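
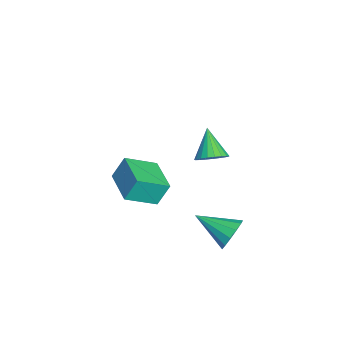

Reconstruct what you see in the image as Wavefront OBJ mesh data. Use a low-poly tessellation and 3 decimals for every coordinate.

v -2.494 -4.731 -4.082
v -2.69 -4.082 -2.812
v -3.012 -3.099 -4.995
v -3.208 -2.45 -3.725
v -0.452 -4.09 -4.095
v -0.648 -3.441 -2.825
v -0.97 -2.458 -5.008
v -1.166 -1.809 -3.738
v 2.533 0.085 1.761
v 3.113 -0.144 2.308
v 1.327 -0.105 2.959
v 3.103 0.198 2.353
v 2.995 0.521 2.295
v 2.807 0.768 2.145
v 2.571 0.897 1.929
v 2.328 0.886 1.683
v 2.121 0.736 1.451
v 1.985 0.474 1.273
v 1.944 0.145 1.179
v 2.005 -0.195 1.185
v 2.156 -0.486 1.291
v 2.373 -0.679 1.479
v 2.617 -0.739 1.715
v 2.847 -0.657 1.959
v 3.022 -0.446 2.169
v 2.416 1.129 -4.287
v 2.891 1.297 -3.458
v 1.624 -0.649 -3.473
v 2.403 1.537 -3.407
v 1.919 1.649 -3.635
v 1.593 1.595 -4.071
v 1.529 1.393 -4.575
v 1.746 1.108 -4.987
v 2.176 0.829 -5.177
v 2.682 0.646 -5.084
v 3.104 0.616 -4.738
v 3.308 0.749 -4.249
v 3.229 1.003 -3.772
f 2 4 1
f 5 2 1
f 1 4 3
f 3 5 1
f 2 8 4
f 6 2 5
f 6 8 2
f 4 8 3
f 7 5 3
f 3 8 7
f 7 6 5
f 8 6 7
f 10 9 12
f 10 12 11
f 12 9 13
f 12 13 11
f 13 9 14
f 13 14 11
f 14 9 15
f 14 15 11
f 15 9 16
f 15 16 11
f 16 9 17
f 16 17 11
f 17 9 18
f 17 18 11
f 18 9 19
f 18 19 11
f 19 9 20
f 19 20 11
f 20 9 21
f 20 21 11
f 21 9 22
f 21 22 11
f 22 9 23
f 22 23 11
f 23 9 24
f 23 24 11
f 24 9 25
f 24 25 11
f 25 9 10
f 25 10 11
f 27 26 29
f 27 29 28
f 29 26 30
f 29 30 28
f 30 26 31
f 30 31 28
f 31 26 32
f 31 32 28
f 32 26 33
f 32 33 28
f 33 26 34
f 33 34 28
f 34 26 35
f 34 35 28
f 35 26 36
f 35 36 28
f 36 26 37
f 36 37 28
f 37 26 38
f 37 38 28
f 38 26 27
f 38 27 28



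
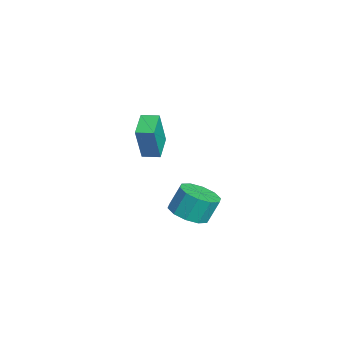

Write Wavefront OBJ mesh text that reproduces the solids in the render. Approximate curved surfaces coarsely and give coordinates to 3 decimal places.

v 3.734 3.458 -3.881
v 4.716 3.208 -3.646
v 4.568 3.793 -2.404
v 3.586 4.042 -2.639
v 4.719 3.79 -3.919
v 4.571 4.374 -2.678
v 4.346 4.245 -4.178
v 4.197 4.829 -2.937
v 3.739 4.399 -4.323
v 3.591 4.983 -3.082
v 3.13 4.194 -4.299
v 2.982 4.778 -3.058
v 2.752 3.707 -4.116
v 2.604 4.292 -2.874
v 2.749 3.126 -3.842
v 2.601 3.71 -2.601
v 3.123 2.671 -3.583
v 2.974 3.255 -2.342
v 3.729 2.517 -3.438
v 3.581 3.101 -2.197
v 4.338 2.722 -3.462
v 4.19 3.306 -2.221
v -3.153 2.334 -2.906
v -2.62 1.967 -0.887
v -2.852 3.211 -2.826
v -2.319 2.844 -0.807
v -1.821 1.916 -3.333
v -1.288 1.549 -1.314
v -1.52 2.793 -3.253
v -0.987 2.426 -1.234
f 2 1 5
f 2 5 3
f 3 5 6
f 3 6 4
f 5 1 7
f 5 7 6
f 6 7 8
f 6 8 4
f 7 1 9
f 7 9 8
f 8 9 10
f 8 10 4
f 9 1 11
f 9 11 10
f 10 11 12
f 10 12 4
f 11 1 13
f 11 13 12
f 12 13 14
f 12 14 4
f 13 1 15
f 13 15 14
f 14 15 16
f 14 16 4
f 15 1 17
f 15 17 16
f 16 17 18
f 16 18 4
f 17 1 19
f 17 19 18
f 18 19 20
f 18 20 4
f 19 1 21
f 19 21 20
f 20 21 22
f 20 22 4
f 21 1 2
f 21 2 22
f 22 2 3
f 22 3 4
f 24 26 23
f 27 24 23
f 23 26 25
f 25 27 23
f 24 30 26
f 28 24 27
f 28 30 24
f 26 30 25
f 29 27 25
f 25 30 29
f 29 28 27
f 30 28 29



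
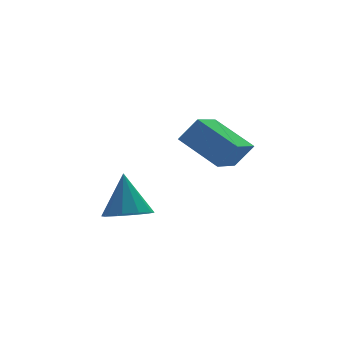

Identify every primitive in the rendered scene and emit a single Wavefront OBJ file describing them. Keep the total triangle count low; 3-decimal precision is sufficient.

v -0.008 1.565 -0.576
v 0.598 1.379 0.286
v -0.869 2.837 0.303
v -0.264 2.651 1.165
v 1.044 2.629 -1.085
v 1.649 2.443 -0.223
v 0.182 3.901 -0.206
v 0.788 3.715 0.656
v -2.931 1.9 -2.392
v -2.099 1.725 -2.371
v -2.809 2.66 -0.888
v -2.161 2.193 -2.602
v -2.517 2.549 -2.753
v -3.031 2.657 -2.766
v -3.506 2.476 -2.637
v -3.762 2.075 -2.414
v -3.7 1.607 -2.182
v -3.344 1.251 -2.032
v -2.831 1.143 -2.018
v -2.355 1.325 -2.148
f 2 4 1
f 5 2 1
f 1 4 3
f 3 5 1
f 2 8 4
f 6 2 5
f 6 8 2
f 4 8 3
f 7 5 3
f 3 8 7
f 7 6 5
f 8 6 7
f 10 9 12
f 10 12 11
f 12 9 13
f 12 13 11
f 13 9 14
f 13 14 11
f 14 9 15
f 14 15 11
f 15 9 16
f 15 16 11
f 16 9 17
f 16 17 11
f 17 9 18
f 17 18 11
f 18 9 19
f 18 19 11
f 19 9 20
f 19 20 11
f 20 9 10
f 20 10 11



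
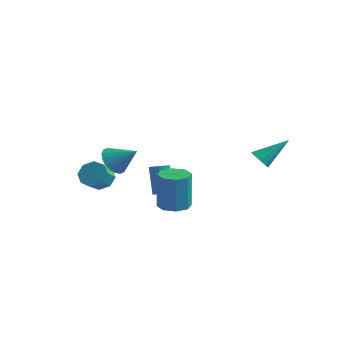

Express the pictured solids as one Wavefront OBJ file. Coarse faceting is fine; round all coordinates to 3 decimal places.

v -0.833 -1.276 -2.123
v -0.355 -1.455 -1.917
v -0.95 -1.124 -0.251
v -1.427 -0.944 -0.457
v -0.314 -1.216 -1.95
v -0.909 -0.885 -0.284
v -0.375 -0.989 -2.017
v -0.97 -0.658 -0.351
v -0.527 -0.819 -2.105
v -1.122 -0.487 -0.439
v -0.74 -0.739 -2.197
v -1.334 -0.407 -0.531
v -0.971 -0.765 -2.274
v -1.565 -0.434 -0.608
v -1.174 -0.893 -2.321
v -1.769 -0.561 -0.655
v -1.31 -1.096 -2.329
v -1.905 -0.765 -0.663
v -1.351 -1.335 -2.296
v -1.946 -1.004 -0.63
v -1.29 -1.562 -2.229
v -1.885 -1.231 -0.563
v -1.138 -1.733 -2.141
v -1.733 -1.401 -0.475
v -0.926 -1.813 -2.049
v -1.52 -1.481 -0.383
v -0.695 -1.786 -1.972
v -1.289 -1.455 -0.306
v -0.491 -1.659 -1.925
v -1.086 -1.327 -0.259
v -3.592 -2.081 -0.342
v -3.142 -1.794 -1.103
v -2.348 -1.639 0.562
v -3.348 -1.455 -0.985
v -3.602 -1.24 -0.739
v -3.855 -1.192 -0.415
v -4.055 -1.319 -0.076
v -4.164 -1.598 0.21
v -4.16 -1.972 0.387
v -4.043 -2.368 0.42
v -3.837 -2.707 0.302
v -3.582 -2.922 0.056
v -3.33 -2.97 -0.268
v -3.129 -2.842 -0.607
v -3.02 -2.564 -0.893
v -3.025 -2.19 -1.07
v 2.939 1.818 0.415
v 3.538 1.564 0.306
v 3.721 3.142 1.645
v 3.474 1.858 0.031
v 3.205 2.137 -0.098
v 2.835 2.293 -0.031
v 2.504 2.268 0.206
v 2.339 2.071 0.523
v 2.403 1.777 0.799
v 2.672 1.499 0.927
v 3.043 1.342 0.86
v 3.374 1.367 0.623
v -4.058 -2.603 -1.513
v -3.306 -2.254 -1.382
v -3.029 -3.067 -0.797
v -3.782 -3.417 -0.927
v -3.738 -2.081 -0.939
v -3.461 -2.894 -0.353
v -4.357 -2.214 -0.831
v -4.081 -3.028 -0.245
v -4.802 -2.575 -1.123
v -4.525 -3.389 -0.537
v -4.811 -2.953 -1.643
v -4.534 -3.766 -1.058
v -4.379 -3.126 -2.087
v -4.102 -3.939 -1.501
v -3.759 -2.992 -2.195
v -3.483 -3.806 -1.609
v -3.315 -2.631 -1.903
v -3.038 -3.445 -1.317
v 2.094 -3.498 -1.374
v 2.941 -3.43 -1.4
v 3.013 -3.494 0.768
v 2.166 -3.562 0.794
v 2.645 -2.851 -1.373
v 2.718 -2.915 0.795
v 2.027 -2.651 -1.347
v 2.099 -2.715 0.821
v 1.447 -2.947 -1.336
v 1.52 -3.011 0.832
v 1.247 -3.566 -1.348
v 1.319 -3.63 0.82
v 1.542 -4.145 -1.375
v 1.615 -4.209 0.793
v 2.161 -4.345 -1.401
v 2.233 -4.409 0.767
v 2.74 -4.049 -1.412
v 2.813 -4.113 0.756
f 2 1 5
f 2 5 3
f 3 5 6
f 3 6 4
f 5 1 7
f 5 7 6
f 6 7 8
f 6 8 4
f 7 1 9
f 7 9 8
f 8 9 10
f 8 10 4
f 9 1 11
f 9 11 10
f 10 11 12
f 10 12 4
f 11 1 13
f 11 13 12
f 12 13 14
f 12 14 4
f 13 1 15
f 13 15 14
f 14 15 16
f 14 16 4
f 15 1 17
f 15 17 16
f 16 17 18
f 16 18 4
f 17 1 19
f 17 19 18
f 18 19 20
f 18 20 4
f 19 1 21
f 19 21 20
f 20 21 22
f 20 22 4
f 21 1 23
f 21 23 22
f 22 23 24
f 22 24 4
f 23 1 25
f 23 25 24
f 24 25 26
f 24 26 4
f 25 1 27
f 25 27 26
f 26 27 28
f 26 28 4
f 27 1 29
f 27 29 28
f 28 29 30
f 28 30 4
f 29 1 2
f 29 2 30
f 30 2 3
f 30 3 4
f 32 31 34
f 32 34 33
f 34 31 35
f 34 35 33
f 35 31 36
f 35 36 33
f 36 31 37
f 36 37 33
f 37 31 38
f 37 38 33
f 38 31 39
f 38 39 33
f 39 31 40
f 39 40 33
f 40 31 41
f 40 41 33
f 41 31 42
f 41 42 33
f 42 31 43
f 42 43 33
f 43 31 44
f 43 44 33
f 44 31 45
f 44 45 33
f 45 31 46
f 45 46 33
f 46 31 32
f 46 32 33
f 48 47 50
f 48 50 49
f 50 47 51
f 50 51 49
f 51 47 52
f 51 52 49
f 52 47 53
f 52 53 49
f 53 47 54
f 53 54 49
f 54 47 55
f 54 55 49
f 55 47 56
f 55 56 49
f 56 47 57
f 56 57 49
f 57 47 58
f 57 58 49
f 58 47 48
f 58 48 49
f 60 59 63
f 60 63 61
f 61 63 64
f 61 64 62
f 63 59 65
f 63 65 64
f 64 65 66
f 64 66 62
f 65 59 67
f 65 67 66
f 66 67 68
f 66 68 62
f 67 59 69
f 67 69 68
f 68 69 70
f 68 70 62
f 69 59 71
f 69 71 70
f 70 71 72
f 70 72 62
f 71 59 73
f 71 73 72
f 72 73 74
f 72 74 62
f 73 59 75
f 73 75 74
f 74 75 76
f 74 76 62
f 75 59 60
f 75 60 76
f 76 60 61
f 76 61 62
f 78 77 81
f 78 81 79
f 79 81 82
f 79 82 80
f 81 77 83
f 81 83 82
f 82 83 84
f 82 84 80
f 83 77 85
f 83 85 84
f 84 85 86
f 84 86 80
f 85 77 87
f 85 87 86
f 86 87 88
f 86 88 80
f 87 77 89
f 87 89 88
f 88 89 90
f 88 90 80
f 89 77 91
f 89 91 90
f 90 91 92
f 90 92 80
f 91 77 93
f 91 93 92
f 92 93 94
f 92 94 80
f 93 77 78
f 93 78 94
f 94 78 79
f 94 79 80



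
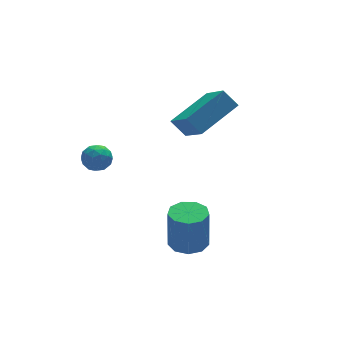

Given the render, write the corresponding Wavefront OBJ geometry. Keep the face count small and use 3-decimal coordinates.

v -0.138 0.676 0.601
v 1.66 1.201 1.329
v -0.106 2.163 -0.549
v 1.692 2.688 0.179
v 0.268 0.172 -0.039
v 2.066 0.697 0.689
v 0.3 1.659 -1.189
v 2.098 2.184 -0.461
v -1.591 -2.61 -3.635
v -0.966 -3.06 -3.63
v -0.964 -3.04 -1.9
v -1.589 -2.59 -1.905
v -0.823 -2.553 -3.636
v -0.821 -2.533 -1.906
v -1.039 -2.073 -3.642
v -1.038 -2.053 -1.912
v -1.514 -1.844 -3.644
v -1.512 -1.824 -1.914
v -2.024 -1.974 -3.642
v -2.022 -1.953 -1.912
v -2.332 -2.401 -3.637
v -2.33 -2.381 -1.907
v -2.293 -2.926 -3.631
v -2.291 -2.906 -1.901
v -1.925 -3.304 -3.627
v -1.924 -3.283 -1.897
v -1.401 -3.356 -3.626
v -1.4 -3.336 -1.897
v -3.805 1.468 -0.418
v -3.479 1.86 -0.807
v -3.641 0.68 -1.073
v -3.315 1.072 -1.462
v -3.07 0.91 -0.892
v -3.172 1.396 -0.487
v -3.948 1.144 -1.393
v -4.05 1.63 -0.988
v -3.567 1.659 -1.41
v -3.025 1.515 -1.1
v -4.095 1.025 -0.78
v -3.553 0.881 -0.47
v -3.656 1.733 -0.555
v -3.464 0.807 -1.325
v -3.32 0.711 -0.99
v -3.128 0.942 -1.219
v -3.476 1.461 -0.367
v -3.284 1.691 -0.596
v -3.044 1.132 -0.645
v -3.836 0.849 -1.284
v -3.644 1.079 -1.513
v -3.992 1.598 -0.661
v -3.8 1.829 -0.89
v -4.076 1.408 -1.235
v -3.517 1.845 -1.138
v -3.42 1.382 -1.523
v -3.793 1.424 -1.482
v -3.852 1.711 -1.244
v -3.198 1.76 -0.956
v -3.101 1.297 -1.341
v -2.957 1.202 -1.006
v -3.017 1.488 -0.768
v -3.25 1.642 -1.31
v -4.019 1.243 -0.539
v -3.922 0.78 -0.924
v -4.103 1.052 -1.112
v -4.163 1.338 -0.874
v -3.7 1.158 -0.357
v -3.603 0.695 -0.742
v -3.268 0.829 -0.636
v -3.327 1.116 -0.398
v -3.87 0.898 -0.57
f 2 4 1
f 5 2 1
f 1 4 3
f 3 5 1
f 2 8 4
f 6 2 5
f 6 8 2
f 4 8 3
f 7 5 3
f 3 8 7
f 7 6 5
f 8 6 7
f 10 9 13
f 10 13 11
f 11 13 14
f 11 14 12
f 13 9 15
f 13 15 14
f 14 15 16
f 14 16 12
f 15 9 17
f 15 17 16
f 16 17 18
f 16 18 12
f 17 9 19
f 17 19 18
f 18 19 20
f 18 20 12
f 19 9 21
f 19 21 20
f 20 21 22
f 20 22 12
f 21 9 23
f 21 23 22
f 22 23 24
f 22 24 12
f 23 9 25
f 23 25 24
f 24 25 26
f 24 26 12
f 25 9 27
f 25 27 26
f 26 27 28
f 26 28 12
f 27 9 10
f 27 10 28
f 28 10 11
f 28 11 12
f 29 66 45
f 66 40 69
f 45 69 34
f 66 69 45
f 29 45 41
f 45 34 46
f 41 46 30
f 45 46 41
f 29 41 50
f 41 30 51
f 50 51 36
f 41 51 50
f 29 50 62
f 50 36 65
f 62 65 39
f 50 65 62
f 29 62 66
f 62 39 70
f 66 70 40
f 62 70 66
f 30 46 57
f 46 34 60
f 57 60 38
f 46 60 57
f 34 69 47
f 69 40 68
f 47 68 33
f 69 68 47
f 40 70 67
f 70 39 63
f 67 63 31
f 70 63 67
f 39 65 64
f 65 36 52
f 64 52 35
f 65 52 64
f 36 51 56
f 51 30 53
f 56 53 37
f 51 53 56
f 32 58 44
f 58 38 59
f 44 59 33
f 58 59 44
f 32 44 42
f 44 33 43
f 42 43 31
f 44 43 42
f 32 42 49
f 42 31 48
f 49 48 35
f 42 48 49
f 32 49 54
f 49 35 55
f 54 55 37
f 49 55 54
f 32 54 58
f 54 37 61
f 58 61 38
f 54 61 58
f 33 59 47
f 59 38 60
f 47 60 34
f 59 60 47
f 31 43 67
f 43 33 68
f 67 68 40
f 43 68 67
f 35 48 64
f 48 31 63
f 64 63 39
f 48 63 64
f 37 55 56
f 55 35 52
f 56 52 36
f 55 52 56
f 38 61 57
f 61 37 53
f 57 53 30
f 61 53 57



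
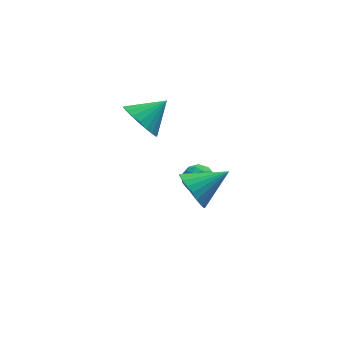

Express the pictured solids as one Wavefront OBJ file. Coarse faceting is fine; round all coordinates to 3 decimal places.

v 0.675 1.464 0.066
v 1.308 1.674 -0.27
v 1.292 0.666 0.73
v 1.925 0.876 0.394
v 1.576 1.344 0.861
v 1.195 1.837 0.45
v 1.405 0.503 0.01
v 1.024 0.996 -0.401
v 1.759 1.081 -0.304
v 1.865 1.6 0.221
v 0.735 0.74 0.239
v 0.841 1.259 0.764
v 0.937 1.639 -0.16
v 1.663 0.701 0.62
v 1.458 0.976 0.894
v 1.83 1.099 0.697
v 0.871 1.735 0.263
v 1.243 1.858 0.066
v 1.401 1.664 0.73
v 1.357 0.482 0.394
v 1.729 0.605 0.197
v 0.77 1.241 -0.237
v 1.142 1.364 -0.434
v 1.199 0.676 -0.27
v 1.574 1.414 -0.378
v 1.937 0.945 0.013
v 1.632 0.725 -0.213
v 1.407 1.015 -0.455
v 1.637 1.719 -0.069
v 2 1.25 0.322
v 1.795 1.525 0.596
v 1.57 1.815 0.354
v 1.902 1.37 -0.089
v 0.6 1.09 0.138
v 0.963 0.621 0.529
v 1.03 0.525 0.106
v 0.805 0.815 -0.136
v 0.663 1.395 0.447
v 1.026 0.926 0.838
v 1.193 1.325 0.915
v 0.968 1.615 0.673
v 0.698 0.97 0.549
v 0.498 -1.646 2.159
v 0.946 -1.895 1.348
v 2.062 -1.374 2.941
v 0.906 -1.526 1.299
v 0.804 -1.175 1.381
v 0.655 -0.896 1.582
v 0.483 -0.731 1.87
v 0.312 -0.705 2.203
v 0.17 -0.823 2.529
v 0.078 -1.066 2.798
v 0.049 -1.397 2.971
v 0.089 -1.766 3.02
v 0.191 -2.117 2.938
v 0.34 -2.397 2.737
v 0.513 -2.561 2.449
v 0.683 -2.587 2.116
v 0.825 -2.47 1.79
v 0.918 -2.227 1.52
v -0.813 3.361 2.461
v -0.267 2.541 2.098
v 0.413 3.799 3.319
v -0.172 2.851 1.805
v -0.188 3.248 1.625
v -0.312 3.665 1.59
v -0.523 4.03 1.705
v -0.784 4.279 1.951
v -1.05 4.369 2.285
v -1.275 4.285 2.65
v -1.42 4.041 2.982
v -1.461 3.68 3.223
v -1.389 3.264 3.333
v -1.218 2.864 3.292
v -0.977 2.55 3.107
v -0.708 2.377 2.811
v -0.456 2.374 2.454
f 1 38 17
f 38 12 41
f 17 41 6
f 38 41 17
f 1 17 13
f 17 6 18
f 13 18 2
f 17 18 13
f 1 13 22
f 13 2 23
f 22 23 8
f 13 23 22
f 1 22 34
f 22 8 37
f 34 37 11
f 22 37 34
f 1 34 38
f 34 11 42
f 38 42 12
f 34 42 38
f 2 18 29
f 18 6 32
f 29 32 10
f 18 32 29
f 6 41 19
f 41 12 40
f 19 40 5
f 41 40 19
f 12 42 39
f 42 11 35
f 39 35 3
f 42 35 39
f 11 37 36
f 37 8 24
f 36 24 7
f 37 24 36
f 8 23 28
f 23 2 25
f 28 25 9
f 23 25 28
f 4 30 16
f 30 10 31
f 16 31 5
f 30 31 16
f 4 16 14
f 16 5 15
f 14 15 3
f 16 15 14
f 4 14 21
f 14 3 20
f 21 20 7
f 14 20 21
f 4 21 26
f 21 7 27
f 26 27 9
f 21 27 26
f 4 26 30
f 26 9 33
f 30 33 10
f 26 33 30
f 5 31 19
f 31 10 32
f 19 32 6
f 31 32 19
f 3 15 39
f 15 5 40
f 39 40 12
f 15 40 39
f 7 20 36
f 20 3 35
f 36 35 11
f 20 35 36
f 9 27 28
f 27 7 24
f 28 24 8
f 27 24 28
f 10 33 29
f 33 9 25
f 29 25 2
f 33 25 29
f 44 43 46
f 44 46 45
f 46 43 47
f 46 47 45
f 47 43 48
f 47 48 45
f 48 43 49
f 48 49 45
f 49 43 50
f 49 50 45
f 50 43 51
f 50 51 45
f 51 43 52
f 51 52 45
f 52 43 53
f 52 53 45
f 53 43 54
f 53 54 45
f 54 43 55
f 54 55 45
f 55 43 56
f 55 56 45
f 56 43 57
f 56 57 45
f 57 43 58
f 57 58 45
f 58 43 59
f 58 59 45
f 59 43 60
f 59 60 45
f 60 43 44
f 60 44 45
f 62 61 64
f 62 64 63
f 64 61 65
f 64 65 63
f 65 61 66
f 65 66 63
f 66 61 67
f 66 67 63
f 67 61 68
f 67 68 63
f 68 61 69
f 68 69 63
f 69 61 70
f 69 70 63
f 70 61 71
f 70 71 63
f 71 61 72
f 71 72 63
f 72 61 73
f 72 73 63
f 73 61 74
f 73 74 63
f 74 61 75
f 74 75 63
f 75 61 76
f 75 76 63
f 76 61 77
f 76 77 63
f 77 61 62
f 77 62 63



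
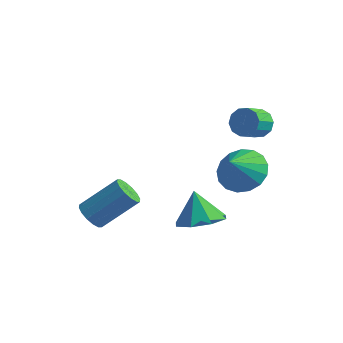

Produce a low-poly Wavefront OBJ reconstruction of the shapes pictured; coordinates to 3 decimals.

v -1.291 -1.276 -1.387
v -0.941 -1.019 -1.911
v 0.161 -0.007 -0.676
v -0.189 -0.264 -0.153
v -1.206 -0.794 -1.859
v -0.104 0.219 -0.624
v -1.494 -0.698 -1.681
v -0.392 0.315 -0.446
v -1.728 -0.756 -1.424
v -0.626 0.256 -0.19
v -1.844 -0.954 -1.158
v -0.742 0.058 0.077
v -1.812 -1.239 -0.953
v -0.711 -0.226 0.282
v -1.641 -1.533 -0.864
v -0.539 -0.521 0.371
v -1.376 -1.759 -0.916
v -0.274 -0.746 0.319
v -1.088 -1.855 -1.094
v 0.014 -0.842 0.141
v -0.854 -1.796 -1.35
v 0.248 -0.784 -0.116
v -0.738 -1.598 -1.617
v 0.364 -0.586 -0.382
v -0.769 -1.314 -1.822
v 0.332 -0.301 -0.587
v 2.973 -0.262 -0.681
v 3.564 0.582 -0.691
v 2.447 0.122 0.581
v 2.858 0.703 -1.022
v 2.22 0.259 -1.153
v 2.023 -0.49 -1.007
v 2.382 -1.105 -0.671
v 3.087 -1.227 -0.34
v 3.726 -0.783 -0.209
v 3.923 -0.034 -0.355
v 3.462 2.071 0.865
v 4.355 2.457 1.287
v 3.358 1.189 1.895
v 3.99 2.742 1.494
v 3.504 2.873 1.557
v 3.008 2.821 1.462
v 2.617 2.597 1.23
v 2.419 2.252 0.915
v 2.46 1.866 0.588
v 2.731 1.527 0.324
v 3.169 1.313 0.185
v 3.675 1.273 0.202
v 4.131 1.415 0.37
v 4.435 1.708 0.652
v 4.516 2.084 0.983
v 3.659 2.921 3.127
v 4.073 2.592 2.715
v 3.915 1.71 3.262
v 3.501 2.039 3.673
v 4.298 2.746 3.028
v 4.14 1.863 3.574
v 4.279 2.966 3.378
v 4.121 2.083 3.924
v 4.023 3.169 3.632
v 3.865 2.286 4.179
v 3.628 3.278 3.693
v 3.47 2.395 4.24
v 3.245 3.25 3.538
v 3.087 2.368 4.085
v 3.02 3.097 3.226
v 2.862 2.214 3.772
v 3.039 2.877 2.876
v 2.881 1.994 3.422
v 3.295 2.674 2.621
v 3.137 1.791 3.168
v 3.69 2.565 2.56
v 3.532 1.682 3.107
f 2 1 5
f 2 5 3
f 3 5 6
f 3 6 4
f 5 1 7
f 5 7 6
f 6 7 8
f 6 8 4
f 7 1 9
f 7 9 8
f 8 9 10
f 8 10 4
f 9 1 11
f 9 11 10
f 10 11 12
f 10 12 4
f 11 1 13
f 11 13 12
f 12 13 14
f 12 14 4
f 13 1 15
f 13 15 14
f 14 15 16
f 14 16 4
f 15 1 17
f 15 17 16
f 16 17 18
f 16 18 4
f 17 1 19
f 17 19 18
f 18 19 20
f 18 20 4
f 19 1 21
f 19 21 20
f 20 21 22
f 20 22 4
f 21 1 23
f 21 23 22
f 22 23 24
f 22 24 4
f 23 1 25
f 23 25 24
f 24 25 26
f 24 26 4
f 25 1 2
f 25 2 26
f 26 2 3
f 26 3 4
f 28 27 30
f 28 30 29
f 30 27 31
f 30 31 29
f 31 27 32
f 31 32 29
f 32 27 33
f 32 33 29
f 33 27 34
f 33 34 29
f 34 27 35
f 34 35 29
f 35 27 36
f 35 36 29
f 36 27 28
f 36 28 29
f 38 37 40
f 38 40 39
f 40 37 41
f 40 41 39
f 41 37 42
f 41 42 39
f 42 37 43
f 42 43 39
f 43 37 44
f 43 44 39
f 44 37 45
f 44 45 39
f 45 37 46
f 45 46 39
f 46 37 47
f 46 47 39
f 47 37 48
f 47 48 39
f 48 37 49
f 48 49 39
f 49 37 50
f 49 50 39
f 50 37 51
f 50 51 39
f 51 37 38
f 51 38 39
f 53 52 56
f 53 56 54
f 54 56 57
f 54 57 55
f 56 52 58
f 56 58 57
f 57 58 59
f 57 59 55
f 58 52 60
f 58 60 59
f 59 60 61
f 59 61 55
f 60 52 62
f 60 62 61
f 61 62 63
f 61 63 55
f 62 52 64
f 62 64 63
f 63 64 65
f 63 65 55
f 64 52 66
f 64 66 65
f 65 66 67
f 65 67 55
f 66 52 68
f 66 68 67
f 67 68 69
f 67 69 55
f 68 52 70
f 68 70 69
f 69 70 71
f 69 71 55
f 70 52 72
f 70 72 71
f 71 72 73
f 71 73 55
f 72 52 53
f 72 53 73
f 73 53 54
f 73 54 55



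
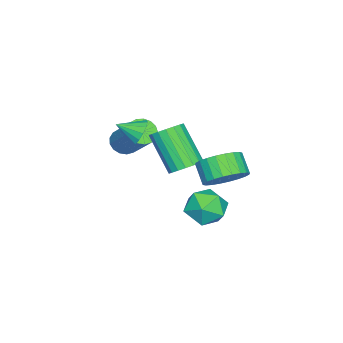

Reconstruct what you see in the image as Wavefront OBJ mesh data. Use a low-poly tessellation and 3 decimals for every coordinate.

v -0.513 3.337 1.47
v -0.035 3.772 2.153
v -0.549 3.238 2.853
v -1.027 2.803 2.17
v -0.323 3.996 2.113
v -0.837 3.462 2.813
v -0.64 4.12 1.975
v -1.154 3.586 2.675
v -0.937 4.125 1.76
v -1.451 3.59 2.46
v -1.17 4.009 1.501
v -1.684 3.475 2.201
v -1.302 3.792 1.237
v -1.816 3.257 1.937
v -1.315 3.505 1.009
v -1.829 2.97 1.709
v -1.205 3.192 0.851
v -1.719 2.658 1.551
v -0.991 2.902 0.787
v -1.505 2.368 1.487
v -0.703 2.678 0.827
v -1.217 2.144 1.527
v -0.386 2.554 0.965
v -0.9 2.02 1.665
v -0.089 2.55 1.18
v -0.603 2.015 1.88
v 0.144 2.665 1.439
v -0.37 2.131 2.139
v 0.276 2.883 1.703
v -0.238 2.348 2.403
v 0.289 3.17 1.931
v -0.225 2.635 2.631
v 0.179 3.482 2.089
v -0.335 2.948 2.789
v -1.212 1.375 1.145
v -0.863 1.835 1.625
v -1.48 0.704 3.155
v -1.828 0.245 2.675
v -1.168 1.969 1.601
v -1.785 0.838 3.131
v -1.481 1.986 1.487
v -2.098 0.855 3.017
v -1.741 1.882 1.305
v -2.358 0.751 2.836
v -1.896 1.677 1.092
v -2.513 0.547 2.622
v -1.916 1.413 0.889
v -2.532 0.282 2.419
v -1.796 1.141 0.737
v -2.412 0.011 2.267
v -1.56 0.916 0.665
v -2.177 -0.215 2.195
v -1.255 0.782 0.689
v -1.872 -0.349 2.219
v -0.942 0.765 0.803
v -1.559 -0.366 2.333
v -0.682 0.869 0.984
v -1.299 -0.262 2.515
v -0.527 1.073 1.198
v -1.144 -0.057 2.728
v -0.508 1.338 1.401
v -1.124 0.207 2.931
v -0.628 1.609 1.553
v -1.244 0.479 3.083
v -0.365 -0.198 3.223
v 0.061 -0.295 2.728
v -0.035 -1.062 3.677
v 0.232 -0.109 2.958
v 0.244 0.053 3.258
v 0.093 0.148 3.549
v -0.181 0.15 3.753
v -0.505 0.059 3.815
v -0.791 -0.101 3.718
v -0.963 -0.287 3.489
v -0.974 -0.449 3.189
v -0.823 -0.544 2.897
v -0.549 -0.546 2.694
v -0.225 -0.455 2.632
v -2.524 -1.907 0.98
v -2.148 -1.633 0.525
v -1.3 -0.439 1.946
v -1.676 -0.713 2.4
v -2.404 -1.455 0.528
v -1.556 -0.261 1.949
v -2.686 -1.381 0.634
v -1.838 -0.187 2.055
v -2.932 -1.427 0.82
v -2.084 -0.233 2.24
v -3.084 -1.583 1.042
v -2.236 -0.389 2.462
v -3.108 -1.813 1.25
v -2.26 -0.619 2.67
v -2.998 -2.065 1.396
v -2.15 -0.871 2.816
v -2.779 -2.281 1.446
v -1.931 -1.087 2.867
v -2.502 -2.411 1.39
v -1.654 -1.217 2.811
v -2.23 -2.425 1.24
v -1.382 -1.231 2.66
v -2.025 -2.321 1.03
v -1.178 -1.127 2.451
v -1.935 -2.122 0.809
v -1.087 -0.928 2.229
v -1.979 -1.874 0.627
v -1.131 -0.68 2.047
v -2.278 1.934 -0.63
v -1.578 2.589 -0.391
v -1.482 1.571 -1.969
v -0.782 2.226 -1.73
v -0.884 1.397 -1.202
v -1.376 1.621 -0.374
v -1.684 2.539 -1.986
v -2.176 2.763 -1.158
v -1.211 2.963 -1.229
v -0.716 2.257 -0.744
v -2.344 1.903 -1.616
v -1.849 1.197 -1.131
f 2 1 5
f 2 5 3
f 3 5 6
f 3 6 4
f 5 1 7
f 5 7 6
f 6 7 8
f 6 8 4
f 7 1 9
f 7 9 8
f 8 9 10
f 8 10 4
f 9 1 11
f 9 11 10
f 10 11 12
f 10 12 4
f 11 1 13
f 11 13 12
f 12 13 14
f 12 14 4
f 13 1 15
f 13 15 14
f 14 15 16
f 14 16 4
f 15 1 17
f 15 17 16
f 16 17 18
f 16 18 4
f 17 1 19
f 17 19 18
f 18 19 20
f 18 20 4
f 19 1 21
f 19 21 20
f 20 21 22
f 20 22 4
f 21 1 23
f 21 23 22
f 22 23 24
f 22 24 4
f 23 1 25
f 23 25 24
f 24 25 26
f 24 26 4
f 25 1 27
f 25 27 26
f 26 27 28
f 26 28 4
f 27 1 29
f 27 29 28
f 28 29 30
f 28 30 4
f 29 1 31
f 29 31 30
f 30 31 32
f 30 32 4
f 31 1 33
f 31 33 32
f 32 33 34
f 32 34 4
f 33 1 2
f 33 2 34
f 34 2 3
f 34 3 4
f 36 35 39
f 36 39 37
f 37 39 40
f 37 40 38
f 39 35 41
f 39 41 40
f 40 41 42
f 40 42 38
f 41 35 43
f 41 43 42
f 42 43 44
f 42 44 38
f 43 35 45
f 43 45 44
f 44 45 46
f 44 46 38
f 45 35 47
f 45 47 46
f 46 47 48
f 46 48 38
f 47 35 49
f 47 49 48
f 48 49 50
f 48 50 38
f 49 35 51
f 49 51 50
f 50 51 52
f 50 52 38
f 51 35 53
f 51 53 52
f 52 53 54
f 52 54 38
f 53 35 55
f 53 55 54
f 54 55 56
f 54 56 38
f 55 35 57
f 55 57 56
f 56 57 58
f 56 58 38
f 57 35 59
f 57 59 58
f 58 59 60
f 58 60 38
f 59 35 61
f 59 61 60
f 60 61 62
f 60 62 38
f 61 35 63
f 61 63 62
f 62 63 64
f 62 64 38
f 63 35 36
f 63 36 64
f 64 36 37
f 64 37 38
f 66 65 68
f 66 68 67
f 68 65 69
f 68 69 67
f 69 65 70
f 69 70 67
f 70 65 71
f 70 71 67
f 71 65 72
f 71 72 67
f 72 65 73
f 72 73 67
f 73 65 74
f 73 74 67
f 74 65 75
f 74 75 67
f 75 65 76
f 75 76 67
f 76 65 77
f 76 77 67
f 77 65 78
f 77 78 67
f 78 65 66
f 78 66 67
f 80 79 83
f 80 83 81
f 81 83 84
f 81 84 82
f 83 79 85
f 83 85 84
f 84 85 86
f 84 86 82
f 85 79 87
f 85 87 86
f 86 87 88
f 86 88 82
f 87 79 89
f 87 89 88
f 88 89 90
f 88 90 82
f 89 79 91
f 89 91 90
f 90 91 92
f 90 92 82
f 91 79 93
f 91 93 92
f 92 93 94
f 92 94 82
f 93 79 95
f 93 95 94
f 94 95 96
f 94 96 82
f 95 79 97
f 95 97 96
f 96 97 98
f 96 98 82
f 97 79 99
f 97 99 98
f 98 99 100
f 98 100 82
f 99 79 101
f 99 101 100
f 100 101 102
f 100 102 82
f 101 79 103
f 101 103 102
f 102 103 104
f 102 104 82
f 103 79 105
f 103 105 104
f 104 105 106
f 104 106 82
f 105 79 80
f 105 80 106
f 106 80 81
f 106 81 82
f 107 118 112
f 107 112 108
f 107 108 114
f 107 114 117
f 107 117 118
f 108 112 116
f 112 118 111
f 118 117 109
f 117 114 113
f 114 108 115
f 110 116 111
f 110 111 109
f 110 109 113
f 110 113 115
f 110 115 116
f 111 116 112
f 109 111 118
f 113 109 117
f 115 113 114
f 116 115 108



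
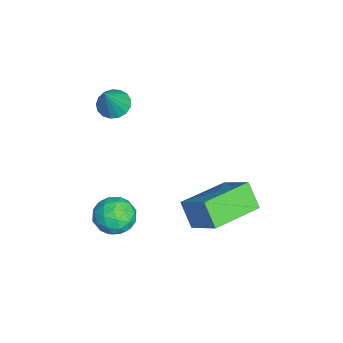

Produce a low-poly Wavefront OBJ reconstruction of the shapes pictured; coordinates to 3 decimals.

v 2.384 -0.469 -0.323
v 3.152 0.294 0.5
v 1.177 0.9 -0.465
v 1.945 1.662 0.359
v 2.895 -0.102 -1.139
v 3.663 0.66 -0.315
v 1.688 1.266 -1.28
v 2.456 2.029 -0.457
v -0.744 -2.747 1.733
v -0.251 -2.54 1.483
v -0.036 -2.993 2.927
v -0.369 -2.312 1.6
v -0.573 -2.183 1.747
v -0.816 -2.184 1.891
v -1.042 -2.313 1.999
v -1.201 -2.542 2.046
v -1.254 -2.819 2.021
v -1.191 -3.078 1.93
v -1.025 -3.262 1.794
v -0.795 -3.328 1.644
v -0.554 -3.261 1.514
v -0.356 -3.076 1.435
v -0.246 -2.816 1.424
v 1.312 -2.812 -1.541
v 1.594 -2.411 -0.951
v 2.426 -2.789 -2.089
v 2.708 -2.388 -1.499
v 2.506 -3.122 -1.402
v 1.817 -3.136 -1.064
v 2.203 -2.064 -1.976
v 1.514 -2.078 -1.638
v 2.144 -1.948 -1.22
v 2.332 -2.603 -0.865
v 1.688 -2.597 -2.175
v 1.876 -3.252 -1.82
v 1.355 -2.613 -1.198
v 2.665 -2.587 -1.842
v 2.546 -3.018 -1.785
v 2.712 -2.782 -1.438
v 1.486 -3.04 -1.265
v 1.652 -2.804 -0.917
v 2.189 -3.222 -1.183
v 2.368 -2.396 -2.123
v 2.534 -2.16 -1.775
v 1.308 -2.418 -1.602
v 1.474 -2.182 -1.255
v 1.831 -1.978 -1.857
v 1.844 -2.106 -1.009
v 2.499 -2.092 -1.331
v 2.202 -1.902 -1.612
v 1.797 -1.91 -1.413
v 1.955 -2.49 -0.8
v 2.61 -2.477 -1.122
v 2.491 -2.909 -1.066
v 2.086 -2.917 -0.867
v 2.278 -2.219 -0.958
v 1.41 -2.723 -1.918
v 2.065 -2.71 -2.24
v 1.934 -2.283 -2.173
v 1.529 -2.291 -1.974
v 1.521 -3.108 -1.709
v 2.176 -3.094 -2.031
v 2.223 -3.29 -1.627
v 1.818 -3.298 -1.428
v 1.742 -2.981 -2.082
f 2 4 1
f 5 2 1
f 1 4 3
f 3 5 1
f 2 8 4
f 6 2 5
f 6 8 2
f 4 8 3
f 7 5 3
f 3 8 7
f 7 6 5
f 8 6 7
f 10 9 12
f 10 12 11
f 12 9 13
f 12 13 11
f 13 9 14
f 13 14 11
f 14 9 15
f 14 15 11
f 15 9 16
f 15 16 11
f 16 9 17
f 16 17 11
f 17 9 18
f 17 18 11
f 18 9 19
f 18 19 11
f 19 9 20
f 19 20 11
f 20 9 21
f 20 21 11
f 21 9 22
f 21 22 11
f 22 9 23
f 22 23 11
f 23 9 10
f 23 10 11
f 24 61 40
f 61 35 64
f 40 64 29
f 61 64 40
f 24 40 36
f 40 29 41
f 36 41 25
f 40 41 36
f 24 36 45
f 36 25 46
f 45 46 31
f 36 46 45
f 24 45 57
f 45 31 60
f 57 60 34
f 45 60 57
f 24 57 61
f 57 34 65
f 61 65 35
f 57 65 61
f 25 41 52
f 41 29 55
f 52 55 33
f 41 55 52
f 29 64 42
f 64 35 63
f 42 63 28
f 64 63 42
f 35 65 62
f 65 34 58
f 62 58 26
f 65 58 62
f 34 60 59
f 60 31 47
f 59 47 30
f 60 47 59
f 31 46 51
f 46 25 48
f 51 48 32
f 46 48 51
f 27 53 39
f 53 33 54
f 39 54 28
f 53 54 39
f 27 39 37
f 39 28 38
f 37 38 26
f 39 38 37
f 27 37 44
f 37 26 43
f 44 43 30
f 37 43 44
f 27 44 49
f 44 30 50
f 49 50 32
f 44 50 49
f 27 49 53
f 49 32 56
f 53 56 33
f 49 56 53
f 28 54 42
f 54 33 55
f 42 55 29
f 54 55 42
f 26 38 62
f 38 28 63
f 62 63 35
f 38 63 62
f 30 43 59
f 43 26 58
f 59 58 34
f 43 58 59
f 32 50 51
f 50 30 47
f 51 47 31
f 50 47 51
f 33 56 52
f 56 32 48
f 52 48 25
f 56 48 52



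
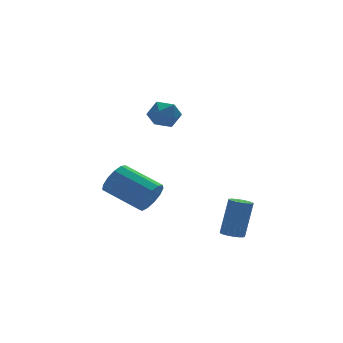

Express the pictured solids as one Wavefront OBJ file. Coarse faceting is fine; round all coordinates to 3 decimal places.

v -0.73 1.231 -1.352
v -0.16 1.279 -0.683
v -1.241 2.877 0.122
v -1.81 2.829 -0.548
v 0.016 1.577 -1.038
v -1.065 3.175 -0.233
v -0.045 1.765 -1.493
v -1.125 3.363 -0.688
v -0.323 1.784 -1.903
v -1.403 3.382 -1.098
v -0.73 1.627 -2.138
v -1.81 3.225 -1.334
v -1.137 1.344 -2.124
v -2.218 2.942 -1.319
v -1.415 1.026 -1.865
v -2.496 2.624 -1.06
v -1.475 0.773 -1.443
v -2.556 2.37 -0.638
v -1.299 0.665 -0.992
v -2.379 2.263 -0.187
v -0.942 0.737 -0.656
v -2.022 2.335 0.149
v -0.517 0.966 -0.541
v -1.598 2.564 0.264
v -0.458 1.505 3.049
v 0.334 1.658 3.244
v -0.574 0.722 4.136
v 0.218 0.875 4.331
v -0.348 1.48 4.389
v -0.276 1.964 3.717
v 0.036 0.416 3.663
v 0.108 0.9 2.991
v 0.64 0.985 3.624
v 0.403 1.643 4.072
v -0.643 0.737 3.308
v -0.88 1.395 3.756
v 1.648 -1.932 -2.777
v 1.942 -1.484 -2.938
v 2.506 -1.2 -1.125
v 2.212 -1.648 -0.963
v 1.701 -1.384 -2.879
v 2.265 -1.1 -1.066
v 1.447 -1.41 -2.796
v 2.011 -1.126 -0.983
v 1.24 -1.555 -2.709
v 1.803 -1.271 -0.895
v 1.126 -1.787 -2.637
v 1.689 -1.503 -0.824
v 1.131 -2.052 -2.597
v 1.695 -1.768 -0.784
v 1.255 -2.289 -2.598
v 1.819 -2.005 -0.785
v 1.47 -2.445 -2.641
v 2.033 -2.161 -0.827
v 1.724 -2.483 -2.714
v 2.288 -2.199 -0.901
v 1.962 -2.395 -2.802
v 2.526 -2.111 -0.988
v 2.128 -2.201 -2.884
v 2.691 -1.917 -1.07
v 2.183 -1.945 -2.941
v 2.747 -1.661 -1.128
v 2.116 -1.686 -2.961
v 2.68 -1.402 -1.148
f 2 1 5
f 2 5 3
f 3 5 6
f 3 6 4
f 5 1 7
f 5 7 6
f 6 7 8
f 6 8 4
f 7 1 9
f 7 9 8
f 8 9 10
f 8 10 4
f 9 1 11
f 9 11 10
f 10 11 12
f 10 12 4
f 11 1 13
f 11 13 12
f 12 13 14
f 12 14 4
f 13 1 15
f 13 15 14
f 14 15 16
f 14 16 4
f 15 1 17
f 15 17 16
f 16 17 18
f 16 18 4
f 17 1 19
f 17 19 18
f 18 19 20
f 18 20 4
f 19 1 21
f 19 21 20
f 20 21 22
f 20 22 4
f 21 1 23
f 21 23 22
f 22 23 24
f 22 24 4
f 23 1 2
f 23 2 24
f 24 2 3
f 24 3 4
f 25 36 30
f 25 30 26
f 25 26 32
f 25 32 35
f 25 35 36
f 26 30 34
f 30 36 29
f 36 35 27
f 35 32 31
f 32 26 33
f 28 34 29
f 28 29 27
f 28 27 31
f 28 31 33
f 28 33 34
f 29 34 30
f 27 29 36
f 31 27 35
f 33 31 32
f 34 33 26
f 38 37 41
f 38 41 39
f 39 41 42
f 39 42 40
f 41 37 43
f 41 43 42
f 42 43 44
f 42 44 40
f 43 37 45
f 43 45 44
f 44 45 46
f 44 46 40
f 45 37 47
f 45 47 46
f 46 47 48
f 46 48 40
f 47 37 49
f 47 49 48
f 48 49 50
f 48 50 40
f 49 37 51
f 49 51 50
f 50 51 52
f 50 52 40
f 51 37 53
f 51 53 52
f 52 53 54
f 52 54 40
f 53 37 55
f 53 55 54
f 54 55 56
f 54 56 40
f 55 37 57
f 55 57 56
f 56 57 58
f 56 58 40
f 57 37 59
f 57 59 58
f 58 59 60
f 58 60 40
f 59 37 61
f 59 61 60
f 60 61 62
f 60 62 40
f 61 37 63
f 61 63 62
f 62 63 64
f 62 64 40
f 63 37 38
f 63 38 64
f 64 38 39
f 64 39 40



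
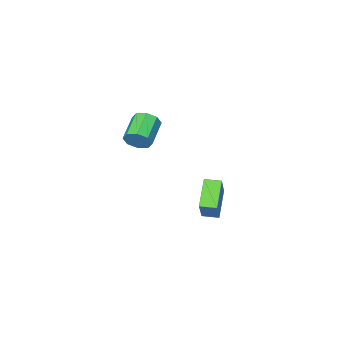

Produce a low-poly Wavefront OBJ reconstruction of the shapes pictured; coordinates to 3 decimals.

v -0.193 1.559 -1.319
v 0.76 2.57 0.309
v -0.811 2.199 -1.355
v 0.143 3.21 0.273
v 0.797 2.45 -2.453
v 1.751 3.461 -0.825
v 0.18 3.09 -2.489
v 1.133 4.101 -0.861
v 0.872 -2.872 0.501
v 1.371 -3.123 1.074
v 0.107 -4.039 1.772
v -0.392 -3.788 1.199
v 1.08 -2.606 1.226
v -0.184 -3.522 1.924
v 0.668 -2.245 0.954
v -0.596 -3.161 1.652
v 0.375 -2.251 0.416
v -0.889 -3.167 1.114
v 0.373 -2.621 -0.072
v -0.891 -3.537 0.626
v 0.664 -3.138 -0.224
v -0.6 -4.054 0.474
v 1.076 -3.499 0.048
v -0.188 -4.415 0.746
v 1.369 -3.493 0.586
v 0.105 -4.409 1.284
f 2 4 1
f 5 2 1
f 1 4 3
f 3 5 1
f 2 8 4
f 6 2 5
f 6 8 2
f 4 8 3
f 7 5 3
f 3 8 7
f 7 6 5
f 8 6 7
f 10 9 13
f 10 13 11
f 11 13 14
f 11 14 12
f 13 9 15
f 13 15 14
f 14 15 16
f 14 16 12
f 15 9 17
f 15 17 16
f 16 17 18
f 16 18 12
f 17 9 19
f 17 19 18
f 18 19 20
f 18 20 12
f 19 9 21
f 19 21 20
f 20 21 22
f 20 22 12
f 21 9 23
f 21 23 22
f 22 23 24
f 22 24 12
f 23 9 25
f 23 25 24
f 24 25 26
f 24 26 12
f 25 9 10
f 25 10 26
f 26 10 11
f 26 11 12



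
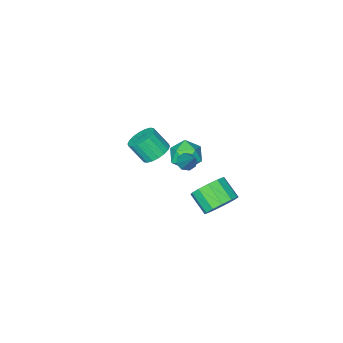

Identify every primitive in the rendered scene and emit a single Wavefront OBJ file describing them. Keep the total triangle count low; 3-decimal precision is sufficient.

v 0.851 -1.308 3.074
v 1.175 -1.869 2.57
v 1.633 -2.532 3.603
v 1.309 -1.972 4.106
v 1.445 -1.626 2.606
v 1.903 -2.289 3.639
v 1.598 -1.32 2.735
v 2.056 -1.983 3.768
v 1.602 -1.012 2.931
v 2.06 -1.675 3.963
v 1.458 -0.763 3.155
v 1.916 -1.426 4.188
v 1.193 -0.622 3.363
v 1.651 -1.285 4.396
v 0.861 -0.616 3.513
v 1.319 -1.279 4.546
v 0.527 -0.748 3.577
v 0.985 -1.411 4.61
v 0.257 -0.991 3.541
v 0.715 -1.654 4.574
v 0.104 -1.297 3.412
v 0.562 -1.96 4.445
v 0.1 -1.605 3.217
v 0.558 -2.268 4.249
v 0.244 -1.854 2.992
v 0.702 -2.517 4.025
v 0.509 -1.995 2.784
v 0.967 -2.658 3.817
v 0.841 -2.001 2.634
v 1.299 -2.664 3.667
v -3.078 -1.027 -3.113
v -2.668 -0.462 -2.342
v -2.612 -1.628 -1.516
v -3.022 -2.193 -2.287
v -3.249 -0.44 -2.271
v -3.193 -1.606 -1.446
v -3.776 -0.604 -2.468
v -3.72 -1.771 -1.643
v -4.081 -0.903 -2.869
v -4.026 -2.069 -2.044
v -4.068 -1.241 -3.348
v -4.012 -2.407 -2.523
v -3.74 -1.511 -3.752
v -3.685 -2.677 -2.927
v -3.202 -1.627 -3.953
v -3.146 -2.794 -3.128
v -2.625 -1.553 -3.887
v -2.569 -2.719 -3.062
v -2.191 -1.312 -3.575
v -2.135 -2.478 -2.75
v -2.039 -0.98 -3.117
v -1.983 -2.146 -2.291
v -2.217 -0.663 -2.657
v -2.161 -1.83 -1.832
v -0.86 -1.106 1.637
v -0.566 -1.489 1.879
v -0.36 0.266 3.203
v -0.344 -1.264 1.612
v -0.425 -0.947 1.36
v -0.76 -0.722 1.27
v -1.154 -0.723 1.396
v -1.375 -0.947 1.663
v -1.295 -1.264 1.915
v -0.959 -1.489 2.005
v -2.642 -3.474 -1.642
v -1.974 -3.965 -1.103
v -3.766 -3.815 -0.557
v -3.098 -4.306 -0.018
v -3.041 -3.322 -0.1
v -2.346 -3.112 -0.771
v -3.394 -4.668 -0.889
v -2.699 -4.458 -1.56
v -2.439 -4.703 -0.638
v -2.221 -3.871 -0.151
v -3.519 -3.909 -1.509
v -3.301 -3.077 -1.022
f 2 1 5
f 2 5 3
f 3 5 6
f 3 6 4
f 5 1 7
f 5 7 6
f 6 7 8
f 6 8 4
f 7 1 9
f 7 9 8
f 8 9 10
f 8 10 4
f 9 1 11
f 9 11 10
f 10 11 12
f 10 12 4
f 11 1 13
f 11 13 12
f 12 13 14
f 12 14 4
f 13 1 15
f 13 15 14
f 14 15 16
f 14 16 4
f 15 1 17
f 15 17 16
f 16 17 18
f 16 18 4
f 17 1 19
f 17 19 18
f 18 19 20
f 18 20 4
f 19 1 21
f 19 21 20
f 20 21 22
f 20 22 4
f 21 1 23
f 21 23 22
f 22 23 24
f 22 24 4
f 23 1 25
f 23 25 24
f 24 25 26
f 24 26 4
f 25 1 27
f 25 27 26
f 26 27 28
f 26 28 4
f 27 1 29
f 27 29 28
f 28 29 30
f 28 30 4
f 29 1 2
f 29 2 30
f 30 2 3
f 30 3 4
f 32 31 35
f 32 35 33
f 33 35 36
f 33 36 34
f 35 31 37
f 35 37 36
f 36 37 38
f 36 38 34
f 37 31 39
f 37 39 38
f 38 39 40
f 38 40 34
f 39 31 41
f 39 41 40
f 40 41 42
f 40 42 34
f 41 31 43
f 41 43 42
f 42 43 44
f 42 44 34
f 43 31 45
f 43 45 44
f 44 45 46
f 44 46 34
f 45 31 47
f 45 47 46
f 46 47 48
f 46 48 34
f 47 31 49
f 47 49 48
f 48 49 50
f 48 50 34
f 49 31 51
f 49 51 50
f 50 51 52
f 50 52 34
f 51 31 53
f 51 53 52
f 52 53 54
f 52 54 34
f 53 31 32
f 53 32 54
f 54 32 33
f 54 33 34
f 56 55 58
f 56 58 57
f 58 55 59
f 58 59 57
f 59 55 60
f 59 60 57
f 60 55 61
f 60 61 57
f 61 55 62
f 61 62 57
f 62 55 63
f 62 63 57
f 63 55 64
f 63 64 57
f 64 55 56
f 64 56 57
f 65 76 70
f 65 70 66
f 65 66 72
f 65 72 75
f 65 75 76
f 66 70 74
f 70 76 69
f 76 75 67
f 75 72 71
f 72 66 73
f 68 74 69
f 68 69 67
f 68 67 71
f 68 71 73
f 68 73 74
f 69 74 70
f 67 69 76
f 71 67 75
f 73 71 72
f 74 73 66



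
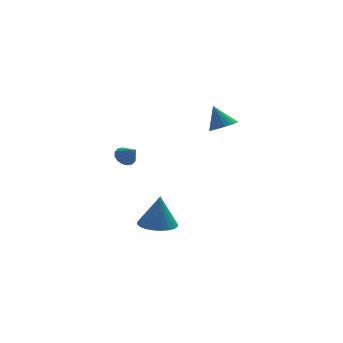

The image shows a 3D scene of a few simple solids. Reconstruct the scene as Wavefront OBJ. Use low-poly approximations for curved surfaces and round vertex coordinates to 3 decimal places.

v 1.587 -3.519 2.623
v 2.085 -2.972 2.63
v 1.113 -3.101 3.817
v 1.863 -2.844 2.497
v 1.599 -2.819 2.383
v 1.333 -2.9 2.306
v 1.106 -3.076 2.277
v 0.952 -3.319 2.301
v 0.894 -3.593 2.374
v 0.943 -3.855 2.485
v 1.089 -4.066 2.617
v 1.311 -4.194 2.75
v 1.575 -4.219 2.864
v 1.841 -4.137 2.941
v 2.069 -3.961 2.97
v 2.223 -3.718 2.946
v 2.28 -3.445 2.873
v 2.232 -3.183 2.762
v -1.532 -2.779 -4.157
v -0.543 -2.656 -4.236
v -1.388 -2.741 -2.283
v -0.666 -2.286 -4.234
v -0.921 -1.991 -4.221
v -1.269 -1.816 -4.197
v -1.657 -1.787 -4.168
v -2.026 -1.91 -4.137
v -2.32 -2.165 -4.109
v -2.494 -2.514 -4.088
v -2.522 -2.903 -4.078
v -2.399 -3.273 -4.08
v -2.144 -3.568 -4.093
v -1.796 -3.743 -4.117
v -1.408 -3.772 -4.146
v -1.039 -3.649 -4.177
v -0.745 -3.394 -4.205
v -0.571 -3.045 -4.226
v -3.058 -2.299 0.281
v -2.662 -1.858 0.371
v -2.562 -2.881 0.939
v -2.885 -1.81 0.582
v -3.154 -1.893 0.712
v -3.398 -2.085 0.726
v -3.551 -2.334 0.621
v -3.572 -2.573 0.425
v -3.455 -2.74 0.19
v -3.232 -2.788 -0.021
v -2.962 -2.705 -0.151
v -2.718 -2.513 -0.165
v -2.565 -2.264 -0.06
v -2.545 -2.024 0.136
f 2 1 4
f 2 4 3
f 4 1 5
f 4 5 3
f 5 1 6
f 5 6 3
f 6 1 7
f 6 7 3
f 7 1 8
f 7 8 3
f 8 1 9
f 8 9 3
f 9 1 10
f 9 10 3
f 10 1 11
f 10 11 3
f 11 1 12
f 11 12 3
f 12 1 13
f 12 13 3
f 13 1 14
f 13 14 3
f 14 1 15
f 14 15 3
f 15 1 16
f 15 16 3
f 16 1 17
f 16 17 3
f 17 1 18
f 17 18 3
f 18 1 2
f 18 2 3
f 20 19 22
f 20 22 21
f 22 19 23
f 22 23 21
f 23 19 24
f 23 24 21
f 24 19 25
f 24 25 21
f 25 19 26
f 25 26 21
f 26 19 27
f 26 27 21
f 27 19 28
f 27 28 21
f 28 19 29
f 28 29 21
f 29 19 30
f 29 30 21
f 30 19 31
f 30 31 21
f 31 19 32
f 31 32 21
f 32 19 33
f 32 33 21
f 33 19 34
f 33 34 21
f 34 19 35
f 34 35 21
f 35 19 36
f 35 36 21
f 36 19 20
f 36 20 21
f 38 37 40
f 38 40 39
f 40 37 41
f 40 41 39
f 41 37 42
f 41 42 39
f 42 37 43
f 42 43 39
f 43 37 44
f 43 44 39
f 44 37 45
f 44 45 39
f 45 37 46
f 45 46 39
f 46 37 47
f 46 47 39
f 47 37 48
f 47 48 39
f 48 37 49
f 48 49 39
f 49 37 50
f 49 50 39
f 50 37 38
f 50 38 39



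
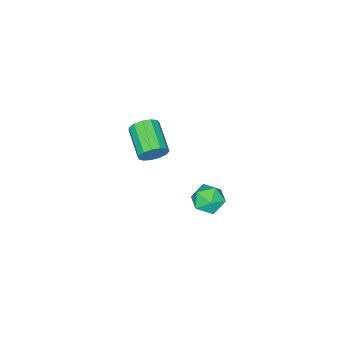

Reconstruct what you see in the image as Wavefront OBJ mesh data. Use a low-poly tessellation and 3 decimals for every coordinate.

v 0.699 3.162 -1.156
v 1.365 3.405 -0.959
v 0.735 2.355 -0.281
v 1.401 2.598 -0.084
v 0.809 3.022 0.022
v 0.786 3.521 -0.519
v 1.314 2.239 -0.721
v 1.291 2.738 -1.262
v 1.745 2.835 -0.69
v 1.433 3.318 -0.231
v 0.667 2.442 -1.009
v 0.355 2.925 -0.55
v -0.752 -1.516 -2.354
v -0.508 -1.883 -2.845
v -1.264 -3.092 -2.317
v -1.508 -2.724 -1.826
v -0.267 -1.911 -2.563
v -1.022 -3.119 -2.035
v -0.18 -1.813 -2.215
v -0.935 -3.022 -1.687
v -0.274 -1.621 -1.911
v -1.03 -2.83 -1.383
v -0.521 -1.396 -1.748
v -1.276 -2.604 -1.22
v -0.841 -1.208 -1.777
v -1.596 -2.417 -1.249
v -1.132 -1.118 -1.989
v -1.888 -2.327 -1.461
v -1.304 -1.155 -2.317
v -2.059 -2.363 -1.789
v -1.3 -1.306 -2.657
v -2.055 -2.514 -2.129
v -1.122 -1.523 -2.901
v -1.878 -2.732 -2.373
v -0.827 -1.739 -2.971
v -1.582 -2.947 -2.443
f 1 12 6
f 1 6 2
f 1 2 8
f 1 8 11
f 1 11 12
f 2 6 10
f 6 12 5
f 12 11 3
f 11 8 7
f 8 2 9
f 4 10 5
f 4 5 3
f 4 3 7
f 4 7 9
f 4 9 10
f 5 10 6
f 3 5 12
f 7 3 11
f 9 7 8
f 10 9 2
f 14 13 17
f 14 17 15
f 15 17 18
f 15 18 16
f 17 13 19
f 17 19 18
f 18 19 20
f 18 20 16
f 19 13 21
f 19 21 20
f 20 21 22
f 20 22 16
f 21 13 23
f 21 23 22
f 22 23 24
f 22 24 16
f 23 13 25
f 23 25 24
f 24 25 26
f 24 26 16
f 25 13 27
f 25 27 26
f 26 27 28
f 26 28 16
f 27 13 29
f 27 29 28
f 28 29 30
f 28 30 16
f 29 13 31
f 29 31 30
f 30 31 32
f 30 32 16
f 31 13 33
f 31 33 32
f 32 33 34
f 32 34 16
f 33 13 35
f 33 35 34
f 34 35 36
f 34 36 16
f 35 13 14
f 35 14 36
f 36 14 15
f 36 15 16



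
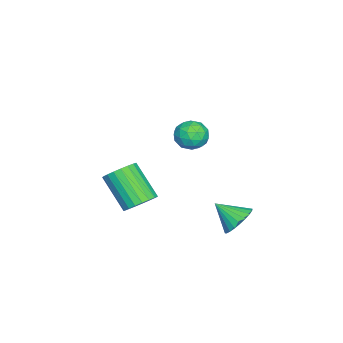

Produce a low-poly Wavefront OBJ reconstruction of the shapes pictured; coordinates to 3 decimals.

v -1.269 0 -1.201
v -0.767 0.208 -0.76
v -1.409 -0.792 0.442
v -1.911 -1 0.001
v -0.977 0.404 -0.709
v -1.619 -0.597 0.493
v -1.237 0.529 -0.743
v -1.879 -0.471 0.458
v -1.503 0.563 -0.857
v -2.145 -0.437 0.345
v -1.729 0.5 -1.03
v -2.37 -0.5 0.172
v -1.875 0.35 -1.233
v -2.516 -0.65 -0.031
v -1.916 0.14 -1.43
v -2.557 -0.86 -0.228
v -1.845 -0.094 -1.587
v -2.487 -1.095 -0.385
v -1.675 -0.312 -1.678
v -2.317 -1.313 -0.476
v -1.435 -0.477 -1.686
v -2.076 -1.477 -0.484
v -1.166 -0.558 -1.61
v -1.807 -1.558 -0.409
v -0.915 -0.543 -1.464
v -1.556 -1.543 -0.262
v -0.725 -0.434 -1.272
v -1.367 -1.435 -0.07
v -0.629 -0.25 -1.068
v -1.271 -1.251 0.134
v -0.644 -0.023 -0.886
v -1.286 -1.023 0.315
v -0.672 2.553 3.654
v -0.049 2.706 3.819
v -0.331 1.634 3.221
v 0.292 1.787 3.386
v -0.149 1.64 3.858
v -0.359 2.208 4.126
v -0.021 2.132 2.914
v -0.231 2.7 3.182
v 0.354 2.446 3.361
v 0.274 2.142 3.945
v -0.654 2.198 3.095
v -0.734 1.894 3.679
v -0.39 2.711 3.774
v 0.01 1.629 3.266
v -0.249 1.543 3.543
v 0.117 1.633 3.64
v -0.573 2.418 3.955
v -0.206 2.508 4.052
v -0.265 1.881 4.075
v -0.174 1.832 2.988
v 0.193 1.922 3.085
v -0.497 2.707 3.4
v -0.131 2.797 3.497
v -0.115 2.459 2.965
v 0.213 2.647 3.602
v 0.413 2.107 3.348
v 0.229 2.31 3.071
v 0.106 2.644 3.228
v 0.166 2.469 3.945
v 0.366 1.928 3.691
v 0.107 1.842 3.968
v -0.017 2.176 4.126
v 0.403 2.316 3.676
v -0.746 2.412 3.349
v -0.546 1.871 3.095
v -0.363 2.164 2.914
v -0.487 2.498 3.072
v -0.793 2.233 3.692
v -0.593 1.693 3.438
v -0.486 1.696 3.812
v -0.609 2.03 3.969
v -0.783 2.024 3.364
v -0.121 3.914 -0.558
v 0.262 3.524 -1.011
v -0.199 3.026 0.138
v 0.461 3.632 -0.852
v 0.571 3.783 -0.647
v 0.576 3.954 -0.429
v 0.474 4.118 -0.23
v 0.282 4.252 -0.082
v 0.029 4.334 -0.006
v -0.248 4.352 -0.013
v -0.505 4.303 -0.104
v -0.703 4.195 -0.264
v -0.814 4.044 -0.469
v -0.818 3.873 -0.687
v -0.717 3.709 -0.885
v -0.525 3.575 -1.034
v -0.272 3.493 -1.11
v 0.005 3.476 -1.102
f 2 1 5
f 2 5 3
f 3 5 6
f 3 6 4
f 5 1 7
f 5 7 6
f 6 7 8
f 6 8 4
f 7 1 9
f 7 9 8
f 8 9 10
f 8 10 4
f 9 1 11
f 9 11 10
f 10 11 12
f 10 12 4
f 11 1 13
f 11 13 12
f 12 13 14
f 12 14 4
f 13 1 15
f 13 15 14
f 14 15 16
f 14 16 4
f 15 1 17
f 15 17 16
f 16 17 18
f 16 18 4
f 17 1 19
f 17 19 18
f 18 19 20
f 18 20 4
f 19 1 21
f 19 21 20
f 20 21 22
f 20 22 4
f 21 1 23
f 21 23 22
f 22 23 24
f 22 24 4
f 23 1 25
f 23 25 24
f 24 25 26
f 24 26 4
f 25 1 27
f 25 27 26
f 26 27 28
f 26 28 4
f 27 1 29
f 27 29 28
f 28 29 30
f 28 30 4
f 29 1 31
f 29 31 30
f 30 31 32
f 30 32 4
f 31 1 2
f 31 2 32
f 32 2 3
f 32 3 4
f 33 70 49
f 70 44 73
f 49 73 38
f 70 73 49
f 33 49 45
f 49 38 50
f 45 50 34
f 49 50 45
f 33 45 54
f 45 34 55
f 54 55 40
f 45 55 54
f 33 54 66
f 54 40 69
f 66 69 43
f 54 69 66
f 33 66 70
f 66 43 74
f 70 74 44
f 66 74 70
f 34 50 61
f 50 38 64
f 61 64 42
f 50 64 61
f 38 73 51
f 73 44 72
f 51 72 37
f 73 72 51
f 44 74 71
f 74 43 67
f 71 67 35
f 74 67 71
f 43 69 68
f 69 40 56
f 68 56 39
f 69 56 68
f 40 55 60
f 55 34 57
f 60 57 41
f 55 57 60
f 36 62 48
f 62 42 63
f 48 63 37
f 62 63 48
f 36 48 46
f 48 37 47
f 46 47 35
f 48 47 46
f 36 46 53
f 46 35 52
f 53 52 39
f 46 52 53
f 36 53 58
f 53 39 59
f 58 59 41
f 53 59 58
f 36 58 62
f 58 41 65
f 62 65 42
f 58 65 62
f 37 63 51
f 63 42 64
f 51 64 38
f 63 64 51
f 35 47 71
f 47 37 72
f 71 72 44
f 47 72 71
f 39 52 68
f 52 35 67
f 68 67 43
f 52 67 68
f 41 59 60
f 59 39 56
f 60 56 40
f 59 56 60
f 42 65 61
f 65 41 57
f 61 57 34
f 65 57 61
f 76 75 78
f 76 78 77
f 78 75 79
f 78 79 77
f 79 75 80
f 79 80 77
f 80 75 81
f 80 81 77
f 81 75 82
f 81 82 77
f 82 75 83
f 82 83 77
f 83 75 84
f 83 84 77
f 84 75 85
f 84 85 77
f 85 75 86
f 85 86 77
f 86 75 87
f 86 87 77
f 87 75 88
f 87 88 77
f 88 75 89
f 88 89 77
f 89 75 90
f 89 90 77
f 90 75 91
f 90 91 77
f 91 75 92
f 91 92 77
f 92 75 76
f 92 76 77



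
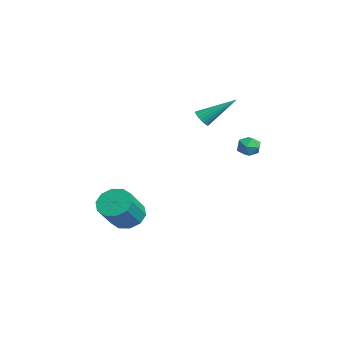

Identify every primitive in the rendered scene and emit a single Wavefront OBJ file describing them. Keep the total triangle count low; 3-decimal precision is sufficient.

v 1.438 2.129 1.942
v 1.825 1.839 2.203
v 1.822 3.791 3.218
v 1.945 1.939 2.036
v 1.978 2.072 1.853
v 1.917 2.215 1.686
v 1.773 2.343 1.562
v 1.571 2.434 1.504
v 1.346 2.473 1.522
v 1.138 2.451 1.613
v 0.98 2.375 1.76
v 0.903 2.255 1.939
v 0.917 2.114 2.118
v 1.022 1.976 2.267
v 1.198 1.864 2.36
v 1.416 1.798 2.38
v 1.638 1.789 2.325
v 3.092 4.05 1.073
v 3.462 4.57 0.827
v 3.638 3.35 0.413
v 4.008 3.87 0.167
v 4.095 3.663 0.813
v 3.758 4.095 1.221
v 3.342 3.825 0.019
v 3.005 4.257 0.427
v 3.617 4.43 0.176
v 4.082 4.33 0.667
v 3.018 3.59 0.573
v 3.483 3.49 1.064
v 1.504 -1.644 -4.288
v 2.264 -1.676 -4.906
v 3.315 -2.547 -3.571
v 2.556 -2.516 -2.952
v 2.297 -1.157 -4.595
v 3.349 -2.029 -3.259
v 2.028 -0.825 -4.166
v 3.08 -1.696 -2.83
v 1.558 -0.806 -3.783
v 2.61 -1.677 -2.448
v 1.068 -1.107 -3.594
v 2.12 -1.978 -2.258
v 0.745 -1.613 -3.669
v 1.796 -2.484 -2.334
v 0.711 -2.131 -3.981
v 1.763 -3.003 -2.645
v 0.98 -2.464 -4.41
v 2.032 -3.335 -3.074
v 1.45 -2.483 -4.792
v 2.502 -3.354 -3.457
v 1.94 -2.182 -4.982
v 2.992 -3.053 -3.646
f 2 1 4
f 2 4 3
f 4 1 5
f 4 5 3
f 5 1 6
f 5 6 3
f 6 1 7
f 6 7 3
f 7 1 8
f 7 8 3
f 8 1 9
f 8 9 3
f 9 1 10
f 9 10 3
f 10 1 11
f 10 11 3
f 11 1 12
f 11 12 3
f 12 1 13
f 12 13 3
f 13 1 14
f 13 14 3
f 14 1 15
f 14 15 3
f 15 1 16
f 15 16 3
f 16 1 17
f 16 17 3
f 17 1 2
f 17 2 3
f 18 29 23
f 18 23 19
f 18 19 25
f 18 25 28
f 18 28 29
f 19 23 27
f 23 29 22
f 29 28 20
f 28 25 24
f 25 19 26
f 21 27 22
f 21 22 20
f 21 20 24
f 21 24 26
f 21 26 27
f 22 27 23
f 20 22 29
f 24 20 28
f 26 24 25
f 27 26 19
f 31 30 34
f 31 34 32
f 32 34 35
f 32 35 33
f 34 30 36
f 34 36 35
f 35 36 37
f 35 37 33
f 36 30 38
f 36 38 37
f 37 38 39
f 37 39 33
f 38 30 40
f 38 40 39
f 39 40 41
f 39 41 33
f 40 30 42
f 40 42 41
f 41 42 43
f 41 43 33
f 42 30 44
f 42 44 43
f 43 44 45
f 43 45 33
f 44 30 46
f 44 46 45
f 45 46 47
f 45 47 33
f 46 30 48
f 46 48 47
f 47 48 49
f 47 49 33
f 48 30 50
f 48 50 49
f 49 50 51
f 49 51 33
f 50 30 31
f 50 31 51
f 51 31 32
f 51 32 33



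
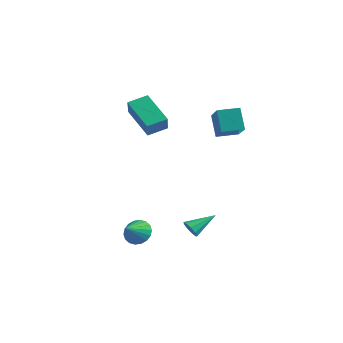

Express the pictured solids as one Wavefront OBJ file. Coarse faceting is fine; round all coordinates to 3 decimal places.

v 1.232 2.626 2.855
v 0.632 2.855 4.121
v -0.386 3.723 1.889
v -0.986 3.952 3.156
v 1.846 3.628 2.964
v 1.246 3.857 4.231
v 0.228 4.725 1.999
v -0.372 4.954 3.265
v 3.133 -1.091 -2.244
v 3.49 -1.378 -1.94
v 3.527 0.171 -1.516
v 3.659 -1.251 -2.252
v 3.581 -1.049 -2.56
v 3.294 -0.867 -2.72
v 2.931 -0.79 -2.657
v 2.662 -0.854 -2.402
v 2.614 -1.029 -2.072
v 2.809 -1.233 -1.823
v 3.155 -1.371 -1.771
v 0.698 -2.331 -2.851
v 1.454 -2.146 -2.9
v 0.982 -3.329 -2.229
v 1.356 -1.991 -2.606
v 1.127 -1.903 -2.36
v 0.814 -1.9 -2.211
v 0.477 -1.982 -2.189
v 0.184 -2.133 -2.298
v -0.007 -2.323 -2.517
v -0.058 -2.515 -2.802
v 0.04 -2.67 -3.096
v 0.269 -2.758 -3.342
v 0.583 -2.762 -3.491
v 0.919 -2.68 -3.512
v 1.212 -2.529 -3.403
v 1.403 -2.338 -3.185
v -3.836 0.864 3.385
v -3.294 0.373 4.247
v -3.484 1.896 3.752
v -2.941 1.405 4.613
v -2.119 0.695 2.207
v -1.576 0.204 3.068
v -1.766 1.727 2.573
v -1.224 1.236 3.435
f 2 4 1
f 5 2 1
f 1 4 3
f 3 5 1
f 2 8 4
f 6 2 5
f 6 8 2
f 4 8 3
f 7 5 3
f 3 8 7
f 7 6 5
f 8 6 7
f 10 9 12
f 10 12 11
f 12 9 13
f 12 13 11
f 13 9 14
f 13 14 11
f 14 9 15
f 14 15 11
f 15 9 16
f 15 16 11
f 16 9 17
f 16 17 11
f 17 9 18
f 17 18 11
f 18 9 19
f 18 19 11
f 19 9 10
f 19 10 11
f 21 20 23
f 21 23 22
f 23 20 24
f 23 24 22
f 24 20 25
f 24 25 22
f 25 20 26
f 25 26 22
f 26 20 27
f 26 27 22
f 27 20 28
f 27 28 22
f 28 20 29
f 28 29 22
f 29 20 30
f 29 30 22
f 30 20 31
f 30 31 22
f 31 20 32
f 31 32 22
f 32 20 33
f 32 33 22
f 33 20 34
f 33 34 22
f 34 20 35
f 34 35 22
f 35 20 21
f 35 21 22
f 37 39 36
f 40 37 36
f 36 39 38
f 38 40 36
f 37 43 39
f 41 37 40
f 41 43 37
f 39 43 38
f 42 40 38
f 38 43 42
f 42 41 40
f 43 41 42



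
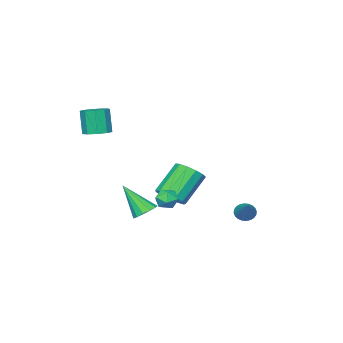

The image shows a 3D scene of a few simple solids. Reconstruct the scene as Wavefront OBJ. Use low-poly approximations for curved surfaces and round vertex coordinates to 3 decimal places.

v 2.689 -1.682 2.534
v 3.325 -2.079 2.51
v 3.167 -2.416 3.943
v 2.531 -2.018 3.966
v 3.427 -1.593 2.636
v 3.269 -1.929 4.069
v 3.184 -1.147 2.714
v 3.026 -1.484 4.146
v 2.709 -0.952 2.707
v 2.551 -1.289 4.14
v 2.225 -1.099 2.619
v 2.067 -1.435 4.052
v 1.958 -1.518 2.492
v 1.8 -1.854 3.924
v 2.033 -2.014 2.383
v 1.875 -2.35 3.816
v 2.415 -2.354 2.346
v 2.257 -2.691 3.778
v 2.925 -2.38 2.396
v 2.767 -2.717 3.828
v -3.948 2.171 -3.764
v -3.486 2.102 -4.125
v -2.932 3.269 -2.676
v -3.588 2.287 -4.217
v -3.744 2.454 -4.24
v -3.931 2.579 -4.191
v -4.121 2.641 -4.076
v -4.285 2.632 -3.915
v -4.397 2.552 -3.73
v -4.441 2.415 -3.55
v -4.41 2.24 -3.404
v -4.308 2.055 -3.312
v -4.152 1.888 -3.289
v -3.964 1.764 -3.338
v -3.775 1.701 -3.452
v -3.611 1.711 -3.614
v -3.499 1.79 -3.799
v -3.455 1.927 -3.978
v 2.52 1.522 -2.039
v 2.871 1.068 -2.457
v 2.94 0.378 -0.441
v 3.139 1.339 -2.334
v 3.21 1.667 -2.117
v 3.062 1.95 -1.876
v 2.742 2.097 -1.686
v 2.351 2.061 -1.609
v 2.014 1.854 -1.668
v 1.837 1.542 -1.845
v 1.877 1.224 -2.083
v 2.121 1 -2.308
v 2.492 0.942 -2.447
v 2.857 3.745 -1.001
v 3.308 3.783 -0.517
v 2.392 2.917 -0.503
v 2.843 2.955 -0.019
v 2.389 3.434 -0.088
v 2.677 3.945 -0.396
v 3.023 2.755 -0.624
v 3.311 3.266 -0.932
v 3.41 3.171 -0.284
v 3.018 3.591 0.047
v 2.682 3.109 -1.067
v 2.29 3.529 -0.736
v -1.939 -1.242 -3.119
v -1.321 -0.86 -2.571
v -2.743 -0.796 -1.013
v -3.361 -1.178 -1.561
v -1.563 -0.474 -2.808
v -2.984 -0.41 -1.249
v -1.924 -0.333 -3.143
v -3.346 -0.268 -1.585
v -2.29 -0.48 -3.471
v -3.711 -0.415 -1.912
v -2.545 -0.869 -3.687
v -3.966 -0.805 -2.128
v -2.607 -1.376 -3.723
v -4.028 -1.312 -2.164
v -2.457 -1.841 -3.567
v -3.879 -1.777 -2.009
v -2.143 -2.116 -3.269
v -3.564 -2.052 -1.711
v -1.764 -2.113 -2.924
v -3.186 -2.049 -1.365
v -1.441 -1.834 -2.64
v -2.862 -1.77 -1.082
v -1.276 -1.367 -2.509
v -2.697 -1.303 -0.951
f 2 1 5
f 2 5 3
f 3 5 6
f 3 6 4
f 5 1 7
f 5 7 6
f 6 7 8
f 6 8 4
f 7 1 9
f 7 9 8
f 8 9 10
f 8 10 4
f 9 1 11
f 9 11 10
f 10 11 12
f 10 12 4
f 11 1 13
f 11 13 12
f 12 13 14
f 12 14 4
f 13 1 15
f 13 15 14
f 14 15 16
f 14 16 4
f 15 1 17
f 15 17 16
f 16 17 18
f 16 18 4
f 17 1 19
f 17 19 18
f 18 19 20
f 18 20 4
f 19 1 2
f 19 2 20
f 20 2 3
f 20 3 4
f 22 21 24
f 22 24 23
f 24 21 25
f 24 25 23
f 25 21 26
f 25 26 23
f 26 21 27
f 26 27 23
f 27 21 28
f 27 28 23
f 28 21 29
f 28 29 23
f 29 21 30
f 29 30 23
f 30 21 31
f 30 31 23
f 31 21 32
f 31 32 23
f 32 21 33
f 32 33 23
f 33 21 34
f 33 34 23
f 34 21 35
f 34 35 23
f 35 21 36
f 35 36 23
f 36 21 37
f 36 37 23
f 37 21 38
f 37 38 23
f 38 21 22
f 38 22 23
f 40 39 42
f 40 42 41
f 42 39 43
f 42 43 41
f 43 39 44
f 43 44 41
f 44 39 45
f 44 45 41
f 45 39 46
f 45 46 41
f 46 39 47
f 46 47 41
f 47 39 48
f 47 48 41
f 48 39 49
f 48 49 41
f 49 39 50
f 49 50 41
f 50 39 51
f 50 51 41
f 51 39 40
f 51 40 41
f 52 63 57
f 52 57 53
f 52 53 59
f 52 59 62
f 52 62 63
f 53 57 61
f 57 63 56
f 63 62 54
f 62 59 58
f 59 53 60
f 55 61 56
f 55 56 54
f 55 54 58
f 55 58 60
f 55 60 61
f 56 61 57
f 54 56 63
f 58 54 62
f 60 58 59
f 61 60 53
f 65 64 68
f 65 68 66
f 66 68 69
f 66 69 67
f 68 64 70
f 68 70 69
f 69 70 71
f 69 71 67
f 70 64 72
f 70 72 71
f 71 72 73
f 71 73 67
f 72 64 74
f 72 74 73
f 73 74 75
f 73 75 67
f 74 64 76
f 74 76 75
f 75 76 77
f 75 77 67
f 76 64 78
f 76 78 77
f 77 78 79
f 77 79 67
f 78 64 80
f 78 80 79
f 79 80 81
f 79 81 67
f 80 64 82
f 80 82 81
f 81 82 83
f 81 83 67
f 82 64 84
f 82 84 83
f 83 84 85
f 83 85 67
f 84 64 86
f 84 86 85
f 85 86 87
f 85 87 67
f 86 64 65
f 86 65 87
f 87 65 66
f 87 66 67



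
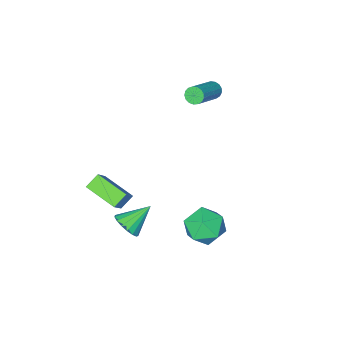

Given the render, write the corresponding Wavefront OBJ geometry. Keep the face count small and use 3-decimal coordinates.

v 0.442 3.772 -3.707
v 1.562 3.726 -4.239
v 1.078 2.534 -2.261
v 2.198 2.488 -2.793
v 1.809 3.536 -2.256
v 1.416 4.302 -3.15
v 1.224 1.958 -3.35
v 0.831 2.724 -4.244
v 2.046 2.605 -4.018
v 2.407 3.581 -3.342
v 0.233 2.679 -3.158
v 0.594 3.655 -2.482
v -2.922 -1.783 2.003
v -2.722 -1.574 1.523
v -0.957 -0.848 2.578
v -1.158 -1.057 3.057
v -2.866 -1.372 1.626
v -1.102 -0.646 2.681
v -3.023 -1.265 1.815
v -1.259 -0.539 2.87
v -3.157 -1.277 2.047
v -1.393 -0.551 3.102
v -3.237 -1.404 2.268
v -1.473 -0.678 3.323
v -3.245 -1.618 2.429
v -1.481 -0.892 3.484
v -3.179 -1.87 2.492
v -1.415 -1.144 3.547
v -3.054 -2.102 2.443
v -1.29 -1.376 3.498
v -2.899 -2.261 2.293
v -1.135 -1.535 3.348
v -2.749 -2.311 2.077
v -0.985 -1.584 3.131
v -2.639 -2.239 1.843
v -0.875 -1.513 2.898
v -2.594 -2.063 1.646
v -0.829 -1.337 2.701
v -2.623 -1.823 1.531
v -0.859 -1.097 2.585
v 2.635 -3.857 -3.87
v 3.658 -3.009 -2.39
v 2.097 -2.086 -4.514
v 3.121 -1.237 -3.034
v 3.439 -3.823 -4.446
v 4.463 -2.974 -2.966
v 2.902 -2.051 -5.09
v 3.925 -1.203 -3.61
v 4.667 0.925 -2.964
v 5.087 1.567 -2.575
v 3.313 1.175 -1.916
v 4.884 1.753 -2.881
v 4.631 1.75 -3.206
v 4.387 1.558 -3.476
v 4.206 1.221 -3.628
v 4.131 0.816 -3.629
v 4.179 0.436 -3.477
v 4.338 0.169 -3.208
v 4.573 0.074 -2.883
v 4.829 0.175 -2.577
v 5.048 0.448 -2.359
v 5.179 0.83 -2.281
v 5.193 1.233 -2.358
f 1 12 6
f 1 6 2
f 1 2 8
f 1 8 11
f 1 11 12
f 2 6 10
f 6 12 5
f 12 11 3
f 11 8 7
f 8 2 9
f 4 10 5
f 4 5 3
f 4 3 7
f 4 7 9
f 4 9 10
f 5 10 6
f 3 5 12
f 7 3 11
f 9 7 8
f 10 9 2
f 14 13 17
f 14 17 15
f 15 17 18
f 15 18 16
f 17 13 19
f 17 19 18
f 18 19 20
f 18 20 16
f 19 13 21
f 19 21 20
f 20 21 22
f 20 22 16
f 21 13 23
f 21 23 22
f 22 23 24
f 22 24 16
f 23 13 25
f 23 25 24
f 24 25 26
f 24 26 16
f 25 13 27
f 25 27 26
f 26 27 28
f 26 28 16
f 27 13 29
f 27 29 28
f 28 29 30
f 28 30 16
f 29 13 31
f 29 31 30
f 30 31 32
f 30 32 16
f 31 13 33
f 31 33 32
f 32 33 34
f 32 34 16
f 33 13 35
f 33 35 34
f 34 35 36
f 34 36 16
f 35 13 37
f 35 37 36
f 36 37 38
f 36 38 16
f 37 13 39
f 37 39 38
f 38 39 40
f 38 40 16
f 39 13 14
f 39 14 40
f 40 14 15
f 40 15 16
f 42 44 41
f 45 42 41
f 41 44 43
f 43 45 41
f 42 48 44
f 46 42 45
f 46 48 42
f 44 48 43
f 47 45 43
f 43 48 47
f 47 46 45
f 48 46 47
f 50 49 52
f 50 52 51
f 52 49 53
f 52 53 51
f 53 49 54
f 53 54 51
f 54 49 55
f 54 55 51
f 55 49 56
f 55 56 51
f 56 49 57
f 56 57 51
f 57 49 58
f 57 58 51
f 58 49 59
f 58 59 51
f 59 49 60
f 59 60 51
f 60 49 61
f 60 61 51
f 61 49 62
f 61 62 51
f 62 49 63
f 62 63 51
f 63 49 50
f 63 50 51



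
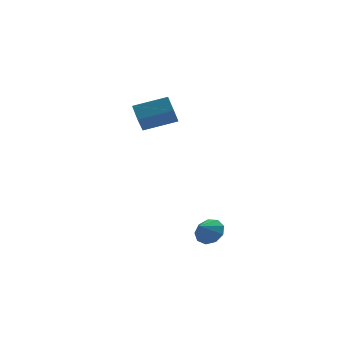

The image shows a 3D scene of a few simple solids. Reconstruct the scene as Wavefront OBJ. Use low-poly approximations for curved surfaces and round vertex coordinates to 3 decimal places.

v 1.421 2.731 3.037
v 1.378 3.774 3.724
v -0.619 3.059 2.41
v -0.663 4.102 3.097
v 1.943 3.578 1.783
v 1.899 4.621 2.47
v -0.098 3.906 1.156
v -0.141 4.949 1.843
v 1.636 -3.64 -3.698
v 2.197 -3.374 -3.006
v 0.904 -4.12 -2.922
v 1.769 -2.918 -3.127
v 1.279 -2.801 -3.515
v 0.956 -3.076 -3.989
v 0.951 -3.615 -4.327
v 1.266 -4.165 -4.371
v 1.754 -4.47 -4.1
v 2.187 -4.387 -3.641
v 2.362 -3.954 -3.209
f 2 4 1
f 5 2 1
f 1 4 3
f 3 5 1
f 2 8 4
f 6 2 5
f 6 8 2
f 4 8 3
f 7 5 3
f 3 8 7
f 7 6 5
f 8 6 7
f 10 9 12
f 10 12 11
f 12 9 13
f 12 13 11
f 13 9 14
f 13 14 11
f 14 9 15
f 14 15 11
f 15 9 16
f 15 16 11
f 16 9 17
f 16 17 11
f 17 9 18
f 17 18 11
f 18 9 19
f 18 19 11
f 19 9 10
f 19 10 11



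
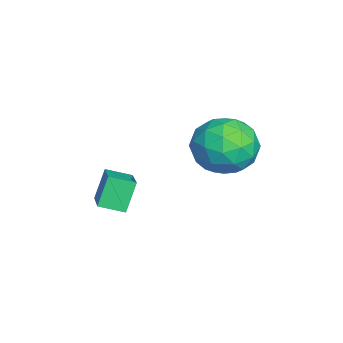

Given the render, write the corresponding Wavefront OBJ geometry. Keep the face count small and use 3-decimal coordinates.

v -1.203 4.521 0.067
v -0.029 4.859 -0.077
v -0.891 2.941 -1.103
v 0.283 3.279 -1.247
v -0.111 2.872 -0.154
v -0.304 3.848 0.568
v -0.616 3.952 -1.748
v -0.809 4.928 -1.026
v 0.334 4.507 -1.199
v 0.646 3.839 -0.214
v -1.566 3.961 -0.966
v -1.254 3.293 0.019
v -0.643 4.829 0.097
v -0.277 2.971 -1.277
v -0.508 2.732 -0.635
v 0.182 2.93 -0.72
v -0.805 4.235 0.477
v -0.114 4.433 0.392
v -0.163 3.265 0.347
v -0.806 3.367 -1.572
v -0.115 3.565 -1.657
v -1.102 4.87 -0.46
v -0.412 5.068 -0.545
v -0.757 4.535 -1.527
v 0.26 4.82 -0.646
v 0.443 3.891 -1.334
v -0.085 4.287 -1.629
v -0.199 4.861 -1.204
v 0.444 4.428 -0.067
v 0.627 3.499 -0.755
v 0.395 3.26 -0.113
v 0.282 3.834 0.312
v 0.657 4.221 -0.727
v -1.547 4.301 -0.425
v -1.364 3.372 -1.113
v -1.202 3.966 -1.492
v -1.315 4.54 -1.067
v -1.363 3.909 0.154
v -1.18 2.98 -0.534
v -0.721 2.939 0.024
v -0.835 3.513 0.449
v -1.577 3.579 -0.453
v -1.469 -0.114 -2.516
v 0.108 0.117 -1.793
v -1.474 0.813 -2.801
v 0.102 1.045 -2.078
v -0.922 -0.445 -3.602
v 0.654 -0.213 -2.879
v -0.928 0.483 -3.887
v 0.649 0.714 -3.164
f 1 38 17
f 38 12 41
f 17 41 6
f 38 41 17
f 1 17 13
f 17 6 18
f 13 18 2
f 17 18 13
f 1 13 22
f 13 2 23
f 22 23 8
f 13 23 22
f 1 22 34
f 22 8 37
f 34 37 11
f 22 37 34
f 1 34 38
f 34 11 42
f 38 42 12
f 34 42 38
f 2 18 29
f 18 6 32
f 29 32 10
f 18 32 29
f 6 41 19
f 41 12 40
f 19 40 5
f 41 40 19
f 12 42 39
f 42 11 35
f 39 35 3
f 42 35 39
f 11 37 36
f 37 8 24
f 36 24 7
f 37 24 36
f 8 23 28
f 23 2 25
f 28 25 9
f 23 25 28
f 4 30 16
f 30 10 31
f 16 31 5
f 30 31 16
f 4 16 14
f 16 5 15
f 14 15 3
f 16 15 14
f 4 14 21
f 14 3 20
f 21 20 7
f 14 20 21
f 4 21 26
f 21 7 27
f 26 27 9
f 21 27 26
f 4 26 30
f 26 9 33
f 30 33 10
f 26 33 30
f 5 31 19
f 31 10 32
f 19 32 6
f 31 32 19
f 3 15 39
f 15 5 40
f 39 40 12
f 15 40 39
f 7 20 36
f 20 3 35
f 36 35 11
f 20 35 36
f 9 27 28
f 27 7 24
f 28 24 8
f 27 24 28
f 10 33 29
f 33 9 25
f 29 25 2
f 33 25 29
f 44 46 43
f 47 44 43
f 43 46 45
f 45 47 43
f 44 50 46
f 48 44 47
f 48 50 44
f 46 50 45
f 49 47 45
f 45 50 49
f 49 48 47
f 50 48 49

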